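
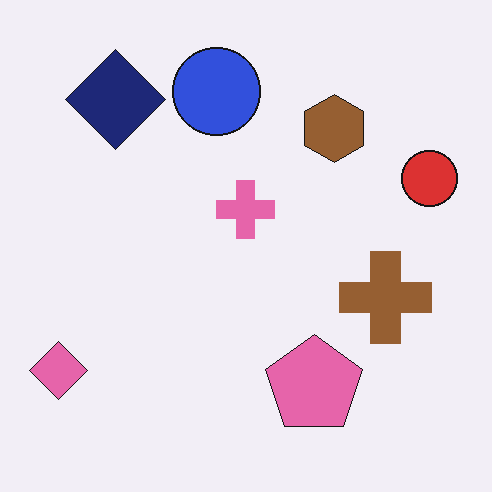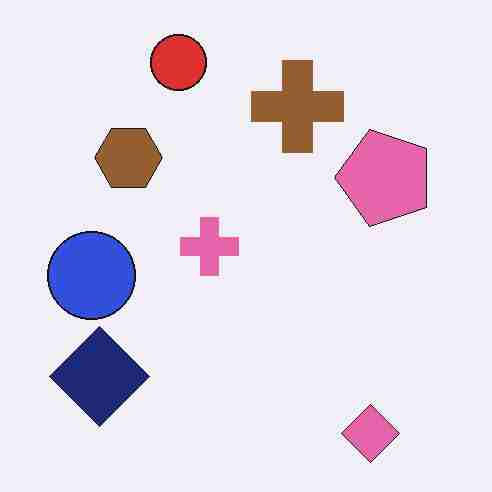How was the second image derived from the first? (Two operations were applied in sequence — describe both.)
The transformation is: rotated 90° counter-clockwise, then degraded with heavy JPEG compression.

The pink diamond sits in the bottom-left of the first image and the bottom-right of the second — consistent with a whole-image 90° counter-clockwise rotation. Blocky 8×8 compression artifacts appear around shape edges and the flat background shows ringing — characteristic JPEG degradation.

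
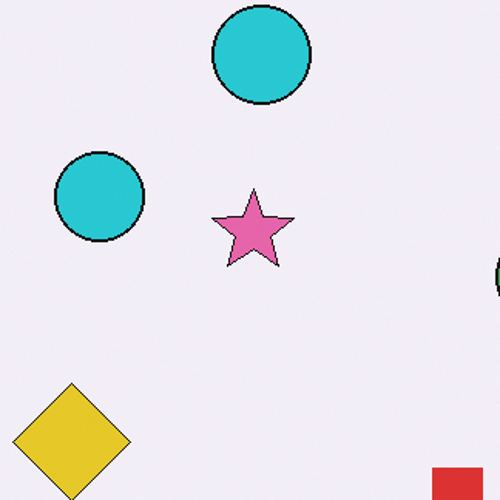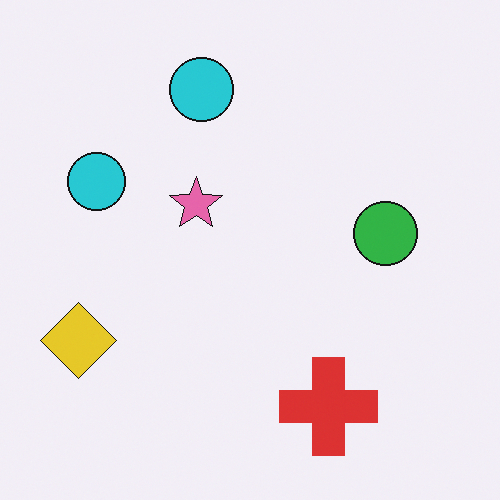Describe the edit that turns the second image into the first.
This is the original image cropped slightly and scaled back up.

The visible shapes are larger and the field of view is narrower; shapes near the original edges may be partly or wholly outside the frame — a crop-and-rescale.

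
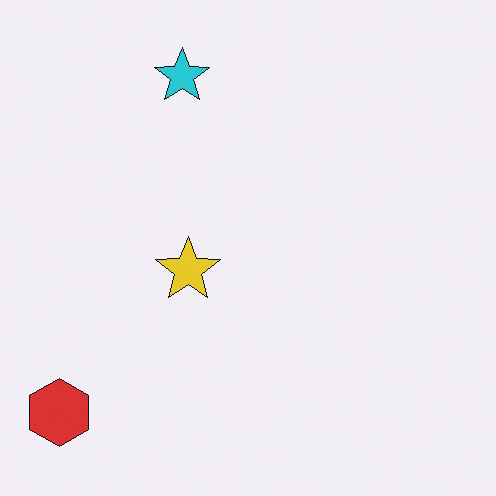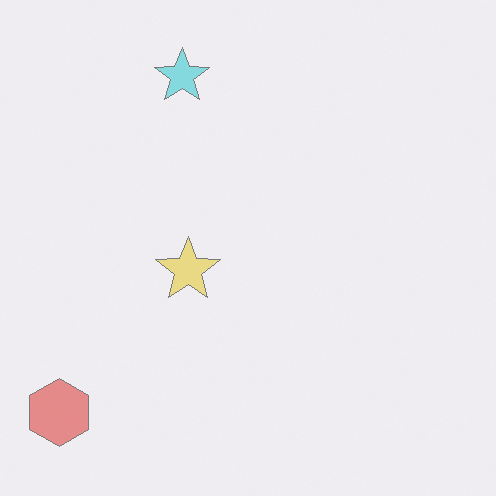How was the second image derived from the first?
Washed out (contrast reduced).

Tones are pushed toward mid-grey across the whole image — a global contrast change.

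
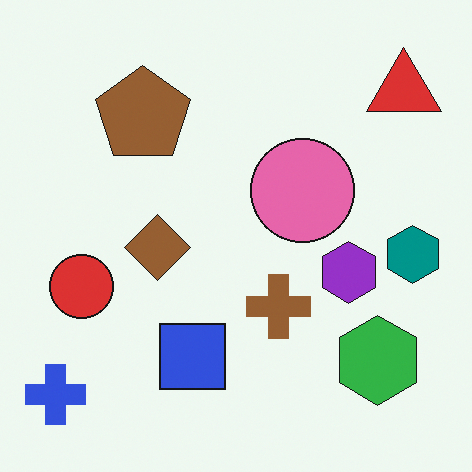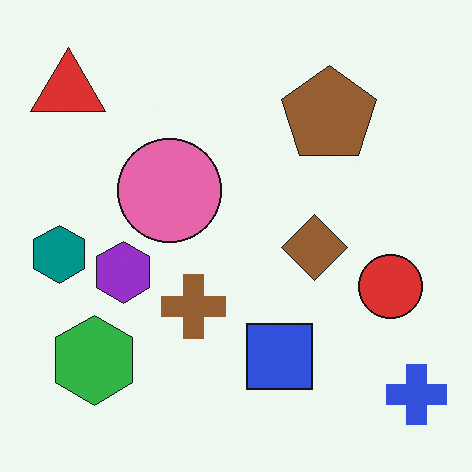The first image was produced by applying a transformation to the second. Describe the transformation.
The transformation is: flipped horizontally (left ↔ right).

The blue cross is in the bottom-right of the second image and the bottom-left of the first — shapes on opposite sides of the vertical midline have swapped in a mirror flip.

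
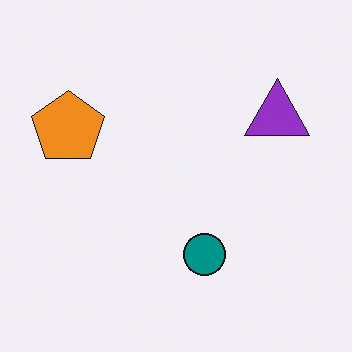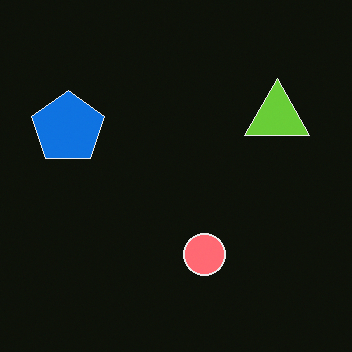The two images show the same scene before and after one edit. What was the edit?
It was color-inverted (negative).

The light background has become dark and every shape's color is its complement — a photographic negative.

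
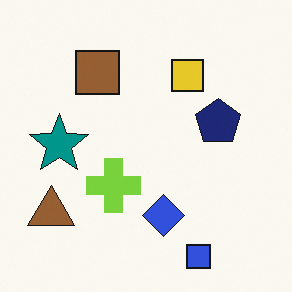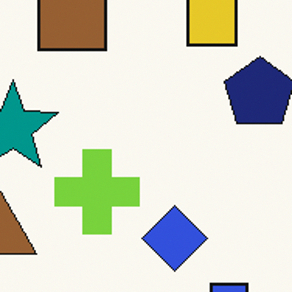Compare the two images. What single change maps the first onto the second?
The transformation is: cropped to a modestly smaller region and rescaled.

The visible shapes are larger and the field of view is narrower; shapes near the original edges may be partly or wholly outside the frame — a crop-and-rescale.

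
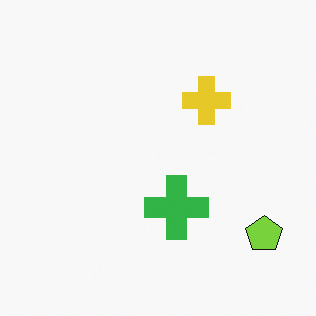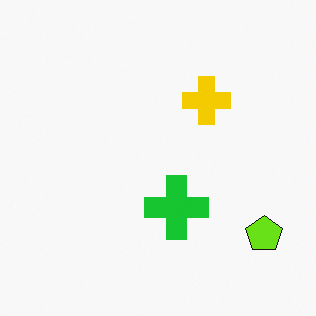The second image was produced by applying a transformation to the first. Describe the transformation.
It was slightly oversaturated.

All colors are more vivid — a global saturation change.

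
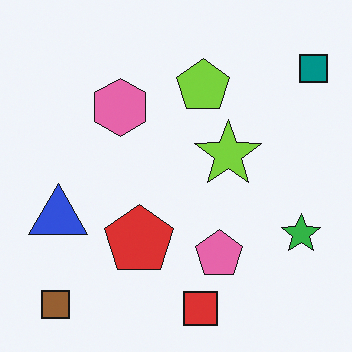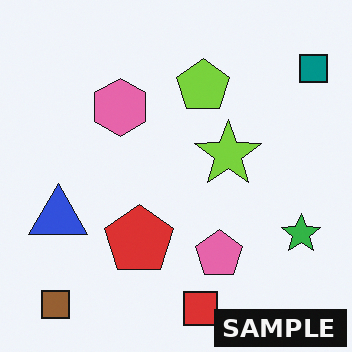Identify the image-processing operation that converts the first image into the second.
Watermarked with the text "SAMPLE" in the lower-right corner.

A dark label reading "SAMPLE" appears in the lower-right corner.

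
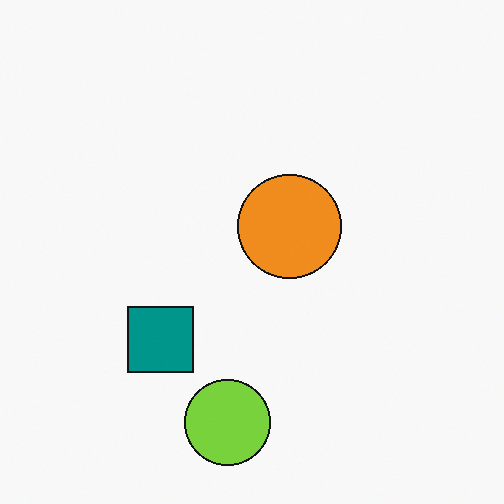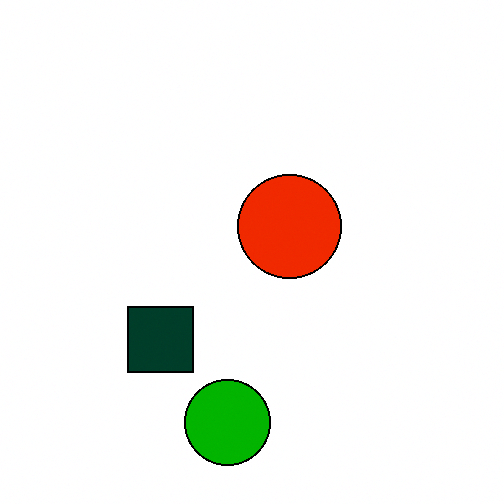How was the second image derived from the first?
The transformation is: given much higher contrast.

Tones are pushed away from mid-grey across the whole image — a global contrast change.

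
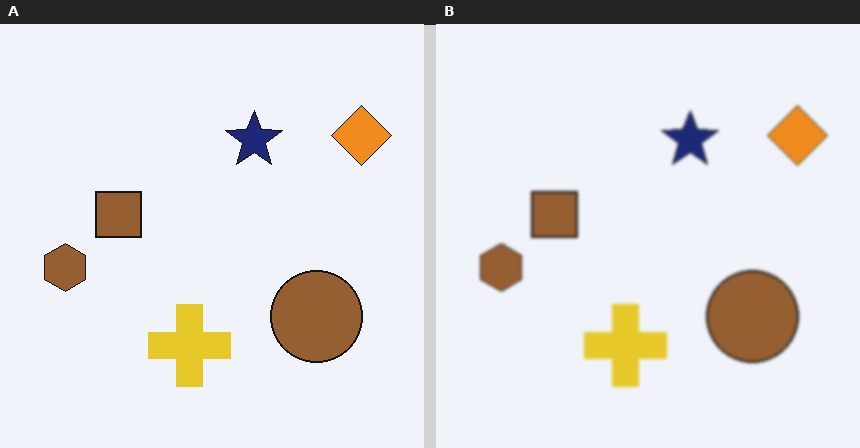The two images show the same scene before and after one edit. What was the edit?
The right (B) image is the left (A) given a subtle gaussian blur.

Shape edges and outlines are uniformly softened across the whole image.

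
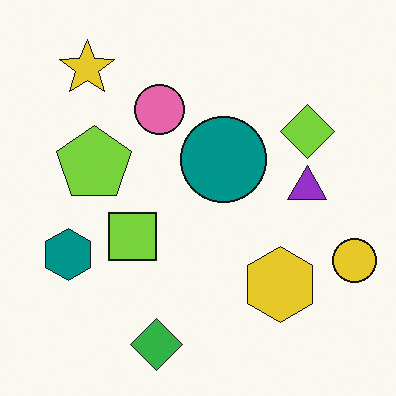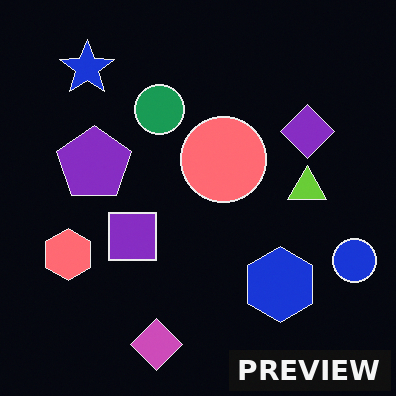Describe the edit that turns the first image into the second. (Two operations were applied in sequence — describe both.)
The image was color-inverted (negative), then watermarked with the text "PREVIEW" in the lower-right corner.

The light background has become dark and every shape's color is its complement — a photographic negative. A dark label reading "PREVIEW" appears in the lower-right corner.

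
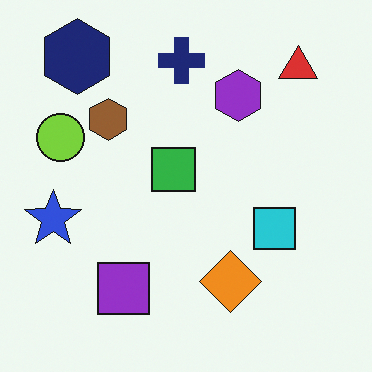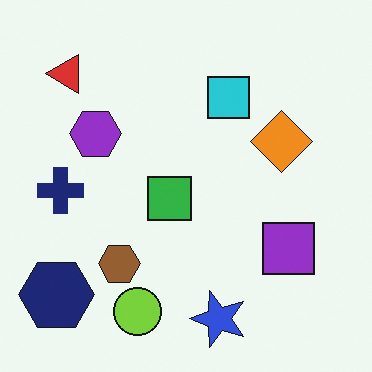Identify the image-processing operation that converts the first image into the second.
The second image is the first rotated 90° counter-clockwise.

The navy hexagon sits in the top-left of the first image and the bottom-left of the second — consistent with a whole-image 90° counter-clockwise rotation.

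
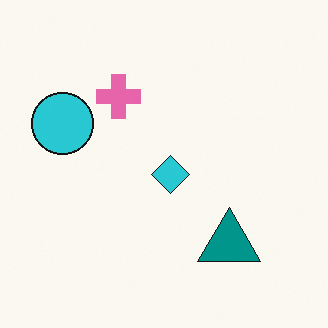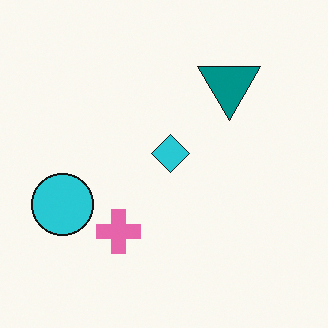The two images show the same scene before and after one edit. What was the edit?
Flipped vertically (top ↔ bottom).

The teal triangle is in the bottom-right of the first image and the top-right of the second — shapes on opposite sides of the horizontal midline have swapped in a mirror flip.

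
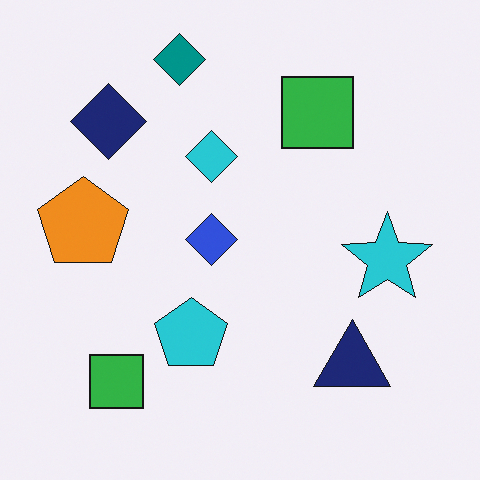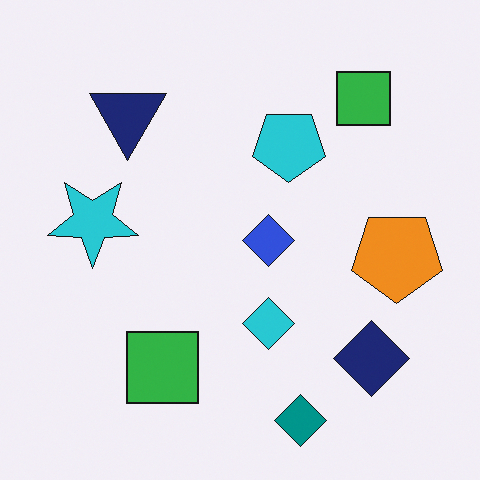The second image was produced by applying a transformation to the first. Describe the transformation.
The transformation is: rotated 180°.

The teal diamond sits in the top of the first image and the bottom of the second — consistent with a whole-image 180° rotation.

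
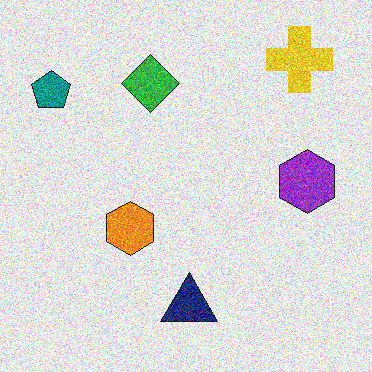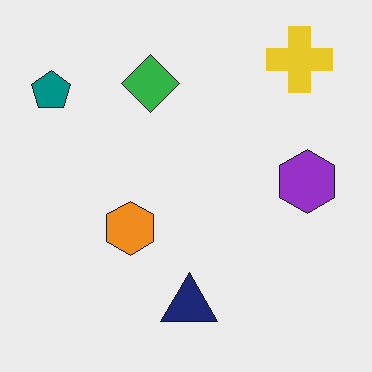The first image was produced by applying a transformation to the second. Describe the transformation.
The transformation is: degraded with heavy additive noise.

Random speckle covers the whole image, including the flat background.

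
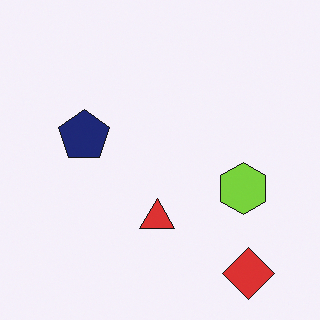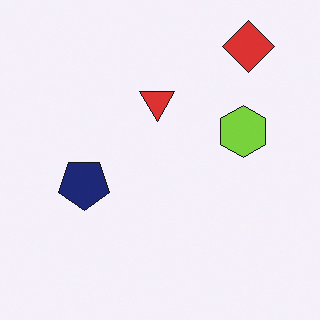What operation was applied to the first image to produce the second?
This is the original image flipped vertically (top ↔ bottom).

The red diamond is in the bottom-right of the first image and the top-right of the second — shapes on opposite sides of the horizontal midline have swapped in a mirror flip.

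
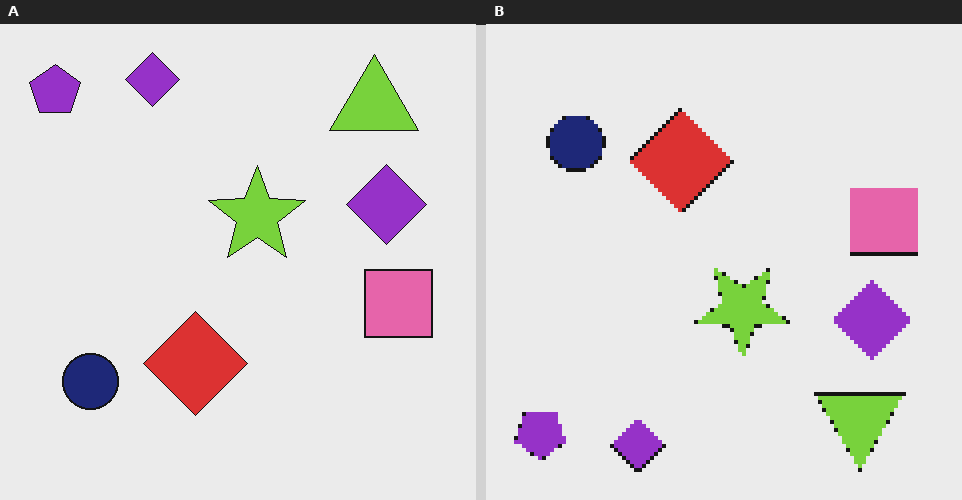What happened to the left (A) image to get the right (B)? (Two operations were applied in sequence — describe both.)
The right (B) image is the left (A) mildly pixelated, then flipped vertically (top ↔ bottom).

Shapes are reduced to large square blocks; fine edges and outlines are lost — a downscale-then-upscale (mosaic) effect. The purple pentagon is in the top-left of the left (A) image and the bottom-left of the right (B) — shapes on opposite sides of the horizontal midline have swapped in a mirror flip.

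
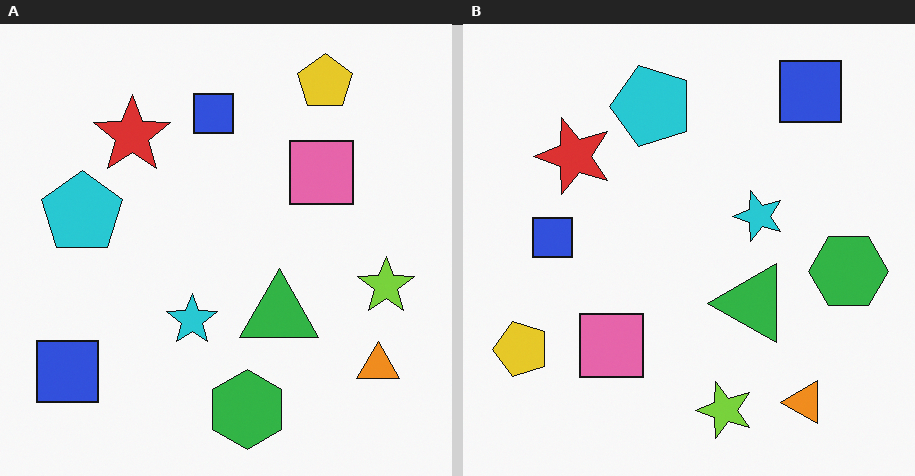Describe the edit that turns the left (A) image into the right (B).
Transposed (reflected across the top-left ↔ bottom-right diagonal).

Shapes have swapped their row and column positions — what was in the top-right is now in the bottom-left — a diagonal reflection.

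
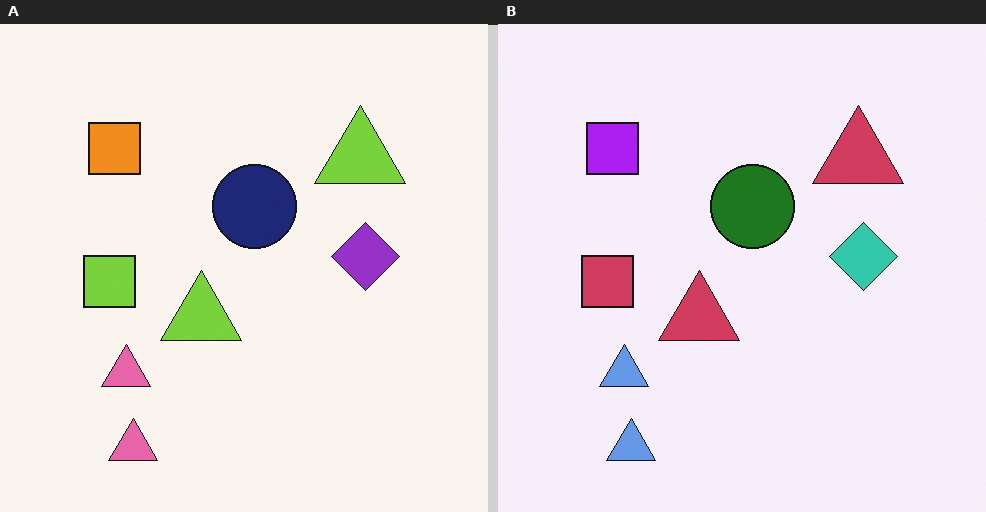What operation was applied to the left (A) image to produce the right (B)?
This is the original image hue-shifted through roughly half the color wheel.

Every shape's color has rotated by the same amount around the hue wheel — a uniform hue shift.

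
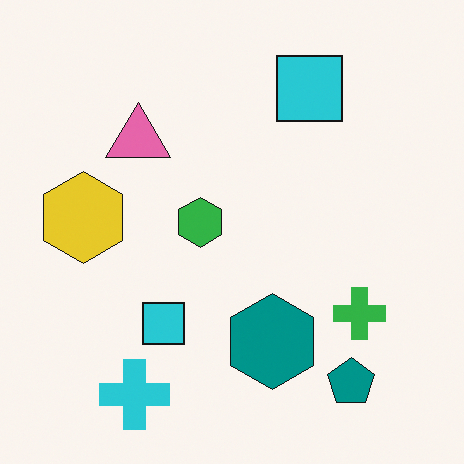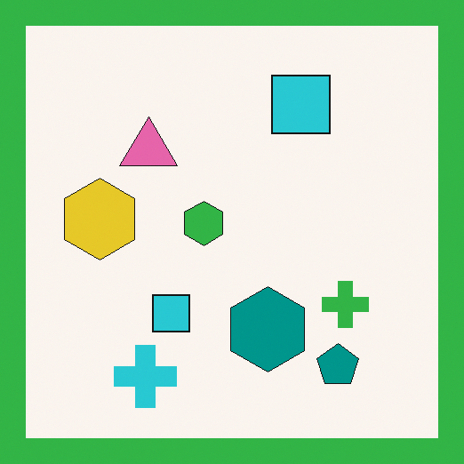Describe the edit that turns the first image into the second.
This is the original image framed with a green border.

A solid green frame runs around the edge of the second image, with the content slightly shrunk inside it.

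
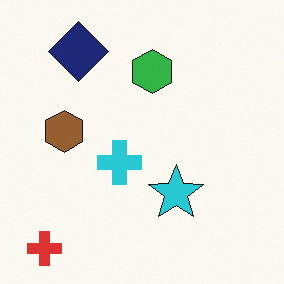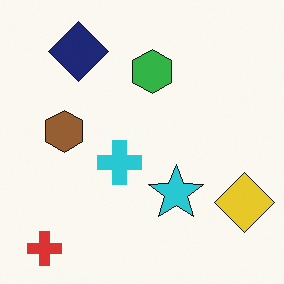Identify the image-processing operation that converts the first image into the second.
It was overlaid with an additional yellow diamond.

A yellow diamond appears in the second image that is absent from the first.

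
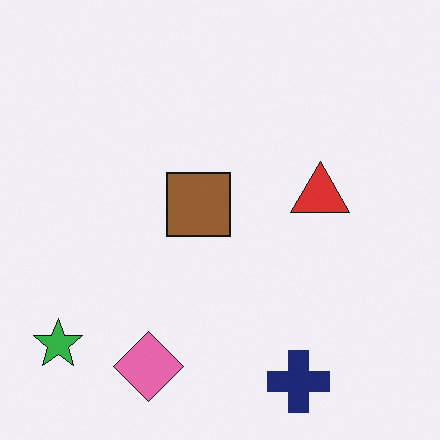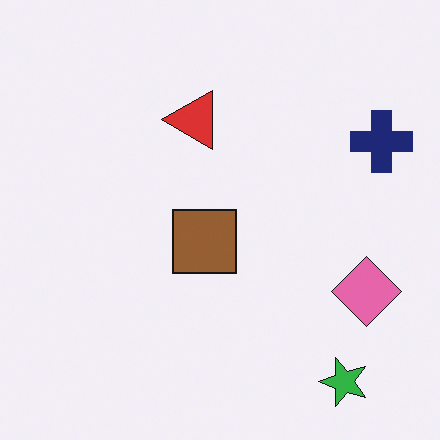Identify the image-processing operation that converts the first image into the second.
The transformation is: rotated 90° counter-clockwise.

The green star sits in the bottom-left of the first image and the bottom-right of the second — consistent with a whole-image 90° counter-clockwise rotation.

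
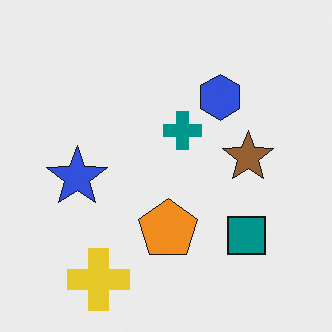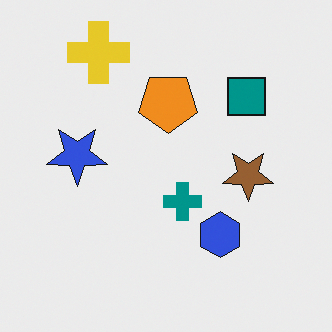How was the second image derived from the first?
The image was flipped vertically (top ↔ bottom).

The yellow cross is in the bottom-left of the first image and the top-left of the second — shapes on opposite sides of the horizontal midline have swapped in a mirror flip.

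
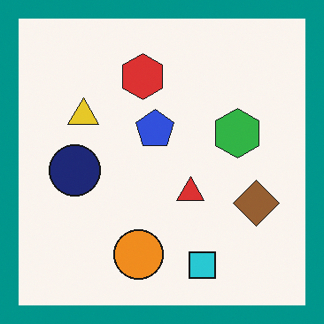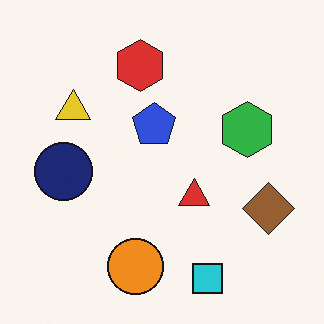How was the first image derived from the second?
The transformation is: framed with a teal border.

A solid teal frame runs around the edge of the first image, with the content slightly shrunk inside it.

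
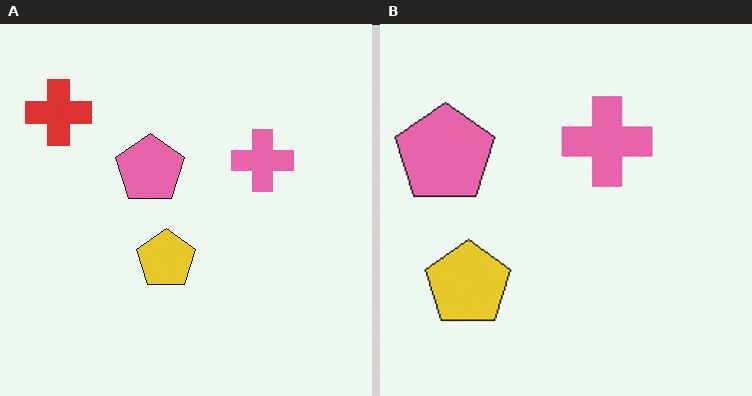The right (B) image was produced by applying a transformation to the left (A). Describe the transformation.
The right (B) image is the left (A) cropped to a modestly smaller region and rescaled.

The visible shapes are larger and the field of view is narrower; shapes near the original edges may be partly or wholly outside the frame — a crop-and-rescale.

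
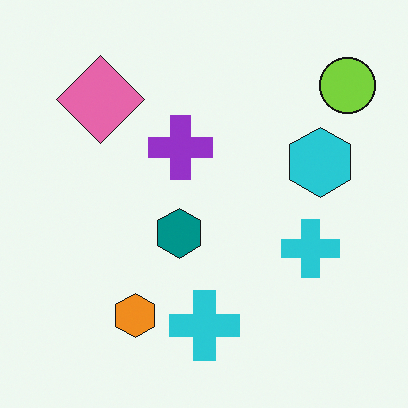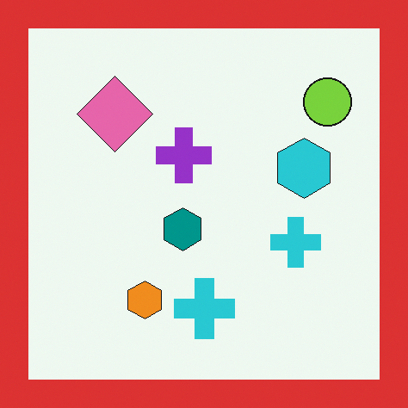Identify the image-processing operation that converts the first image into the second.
The transformation is: framed with a red border.

A solid red frame runs around the edge of the second image, with the content slightly shrunk inside it.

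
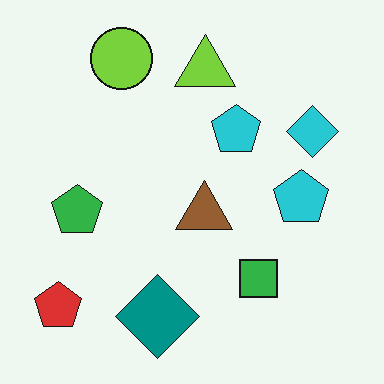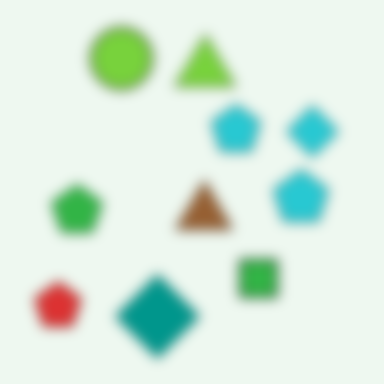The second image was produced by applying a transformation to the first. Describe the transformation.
This is the original image heavily blurred.

Shape edges and outlines are uniformly softened across the whole image.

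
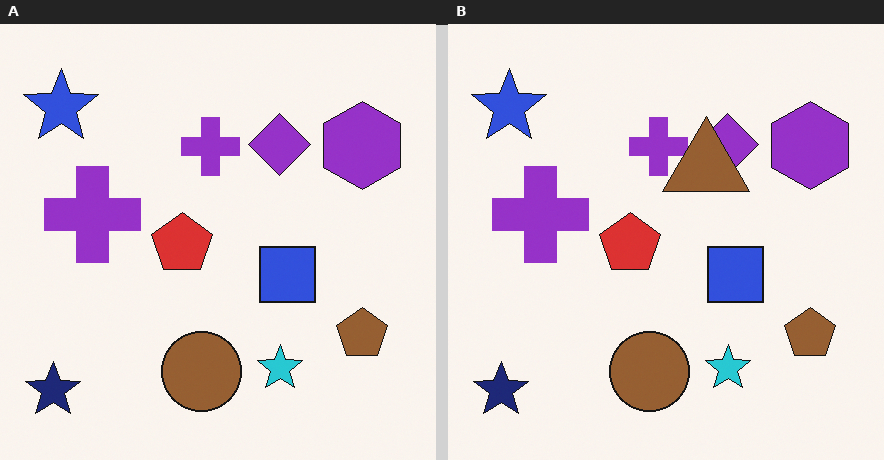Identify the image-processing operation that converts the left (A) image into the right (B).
Overlaid with an additional brown triangle.

A brown triangle appears in the right (B) image that is absent from the left (A).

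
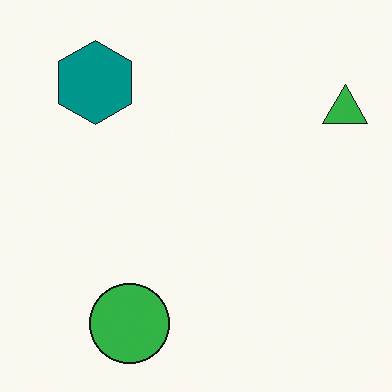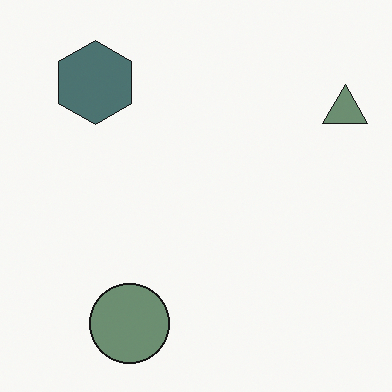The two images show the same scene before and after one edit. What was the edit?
The image was made much more muted (saturation change).

All colors are more muted and greyish — a global saturation change.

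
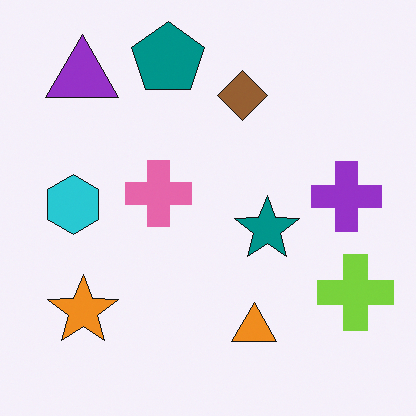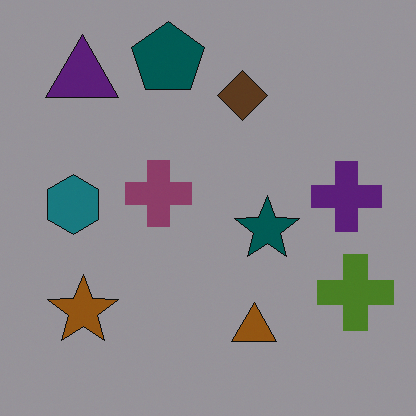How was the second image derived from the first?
The image was darkened a lot.

Every pixel — background and shapes alike — is uniformly darkened.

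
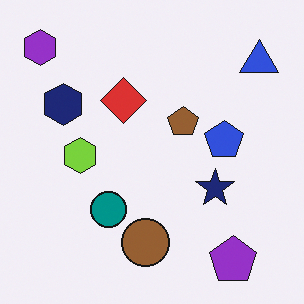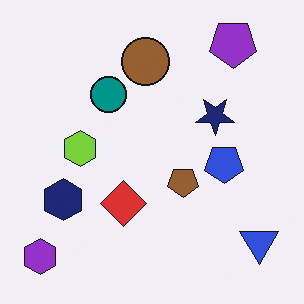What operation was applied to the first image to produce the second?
This is the original image flipped vertically (top ↔ bottom).

The purple pentagon is in the bottom-right of the first image and the top-right of the second — shapes on opposite sides of the horizontal midline have swapped in a mirror flip.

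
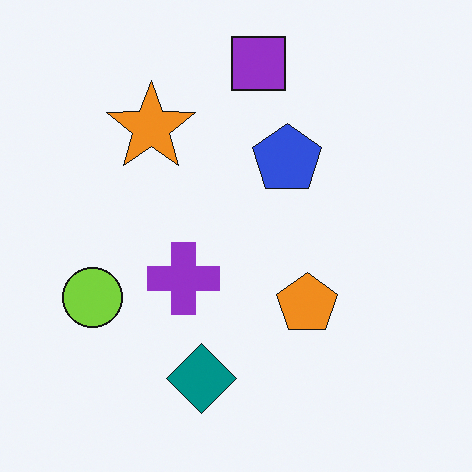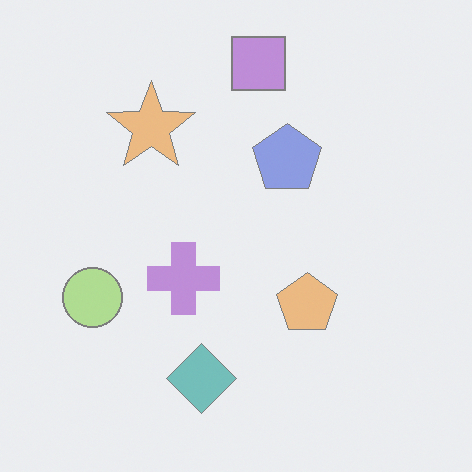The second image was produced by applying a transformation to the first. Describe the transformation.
The image was given much lower contrast.

Tones are pushed toward mid-grey across the whole image — a global contrast change.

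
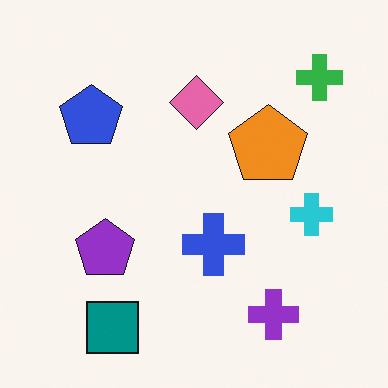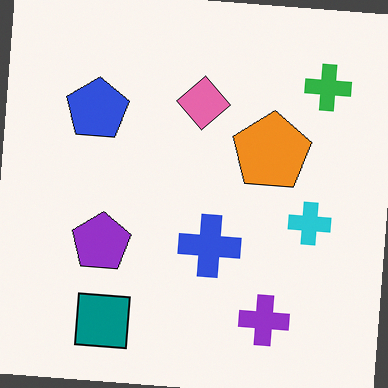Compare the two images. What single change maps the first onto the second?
It was rotated clockwise by a slight angle.

Every shape is tilted by the same angle and the image corners show triangular fill wedges — a whole-image rotation by a non-right angle.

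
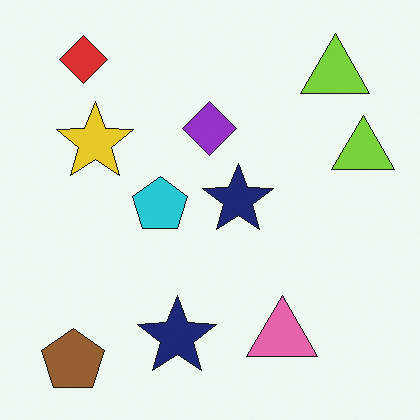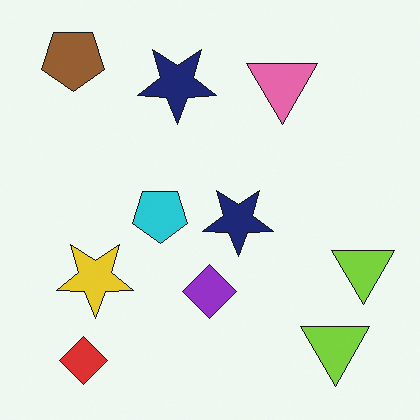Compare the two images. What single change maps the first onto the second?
Flipped vertically (top ↔ bottom).

The brown pentagon is in the bottom-left of the first image and the top-left of the second — shapes on opposite sides of the horizontal midline have swapped in a mirror flip.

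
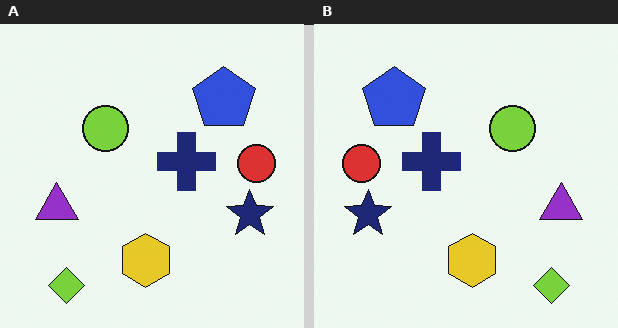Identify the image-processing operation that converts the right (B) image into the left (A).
It was flipped horizontally (left ↔ right).

The red circle is in the left of the right (B) image and the right of the left (A) — shapes on opposite sides of the vertical midline have swapped in a mirror flip.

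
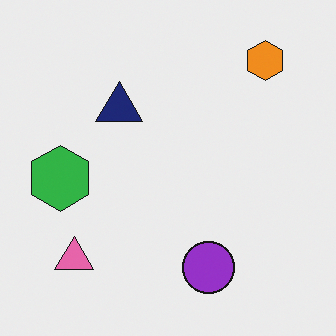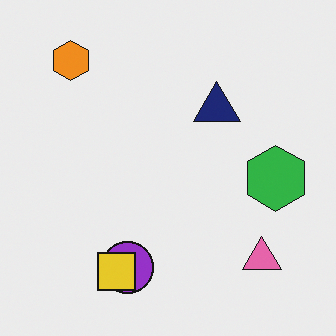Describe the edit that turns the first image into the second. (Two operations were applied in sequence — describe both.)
This is the original image flipped horizontally (left ↔ right), then overlaid with an additional yellow square.

The green hexagon is in the left of the first image and the right of the second — shapes on opposite sides of the vertical midline have swapped in a mirror flip. A yellow square appears in the second image that is absent from the first.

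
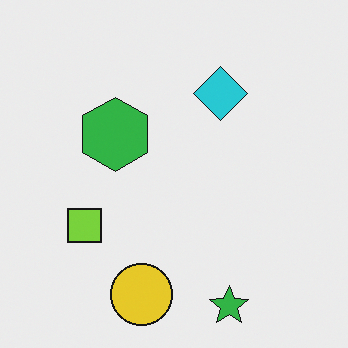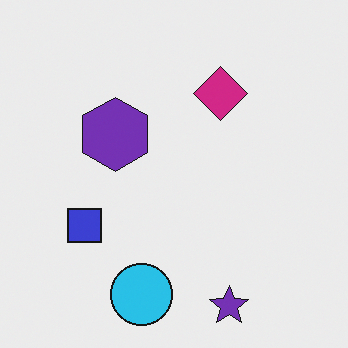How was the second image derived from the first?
Hue-shifted by a moderate amount.

Every shape's color has rotated by the same amount around the hue wheel — a uniform hue shift.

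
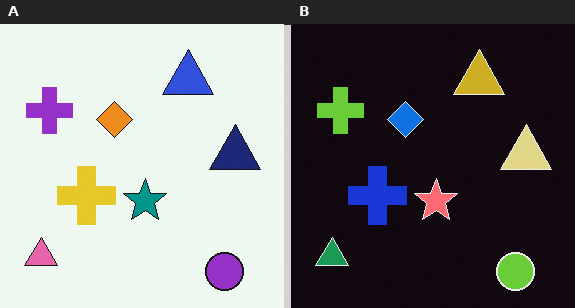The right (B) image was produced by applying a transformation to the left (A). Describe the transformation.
It was color-inverted (negative).

The light background has become dark and every shape's color is its complement — a photographic negative.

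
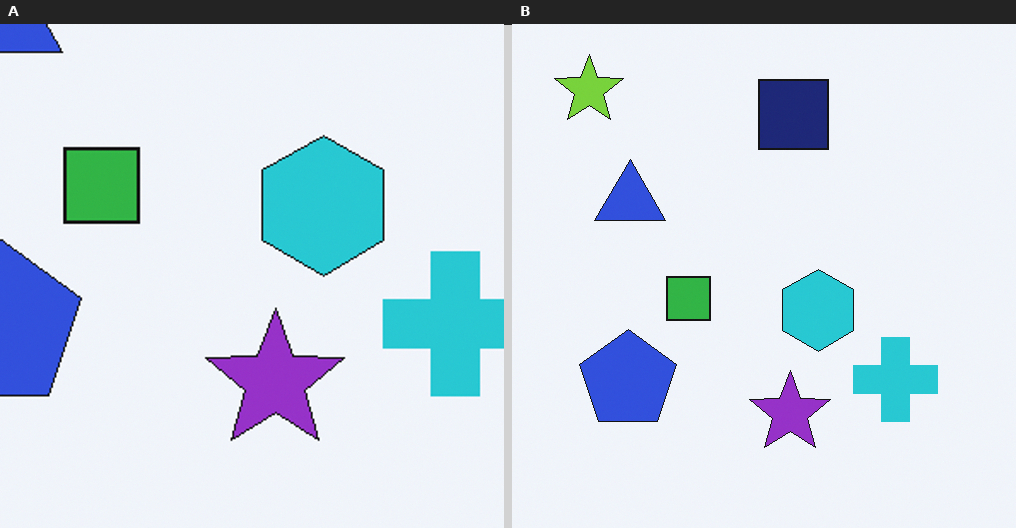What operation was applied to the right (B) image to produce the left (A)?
It was cropped to a noticeably smaller region and rescaled.

The visible shapes are larger and the field of view is narrower; shapes near the original edges may be partly or wholly outside the frame — a crop-and-rescale.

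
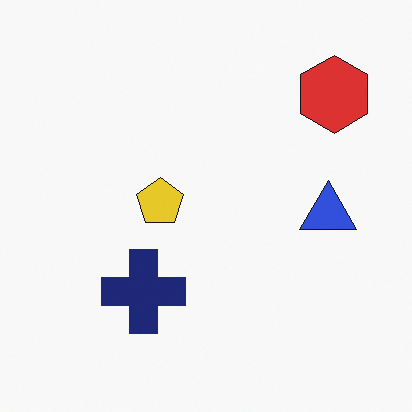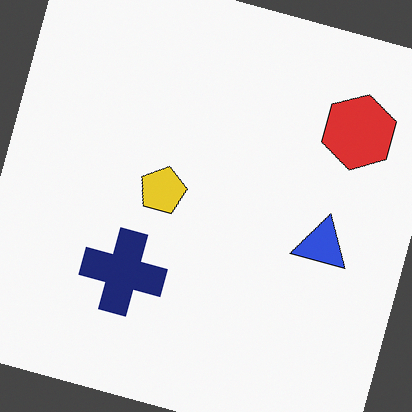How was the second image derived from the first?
Rotated clockwise by a clearly visible amount.

Every shape is tilted by the same angle and the image corners show triangular fill wedges — a whole-image rotation by a non-right angle.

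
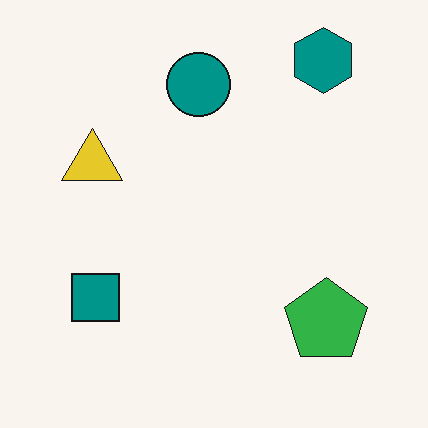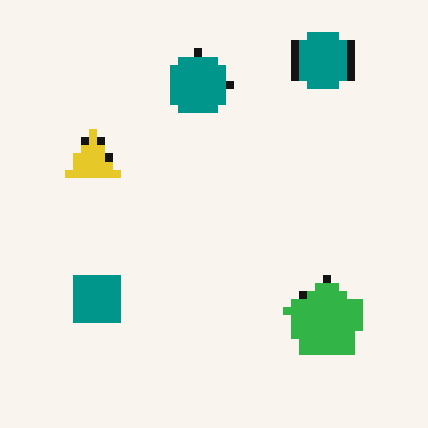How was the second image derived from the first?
This is the original image moderately pixelated.

Shapes are reduced to large square blocks; fine edges and outlines are lost — a downscale-then-upscale (mosaic) effect.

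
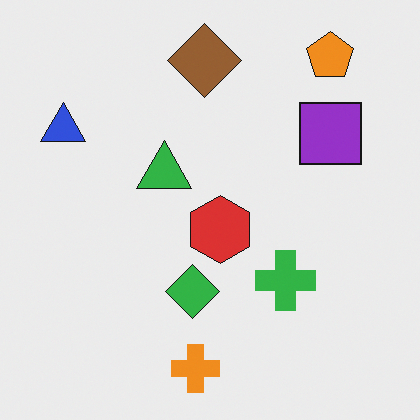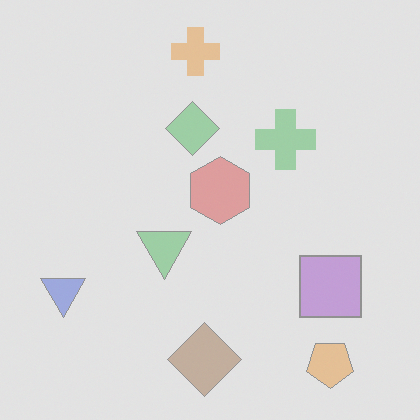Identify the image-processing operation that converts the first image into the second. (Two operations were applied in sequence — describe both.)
The transformation is: flipped vertically (top ↔ bottom), then given much lower contrast.

The orange cross is in the bottom of the first image and the top of the second — shapes on opposite sides of the horizontal midline have swapped in a mirror flip. Tones are pushed toward mid-grey across the whole image — a global contrast change.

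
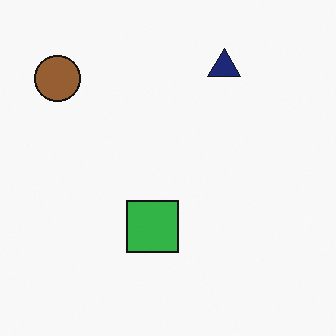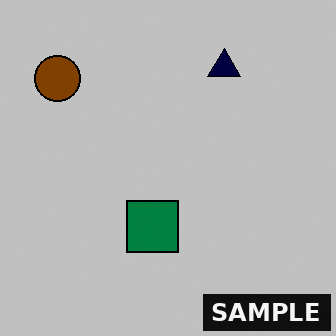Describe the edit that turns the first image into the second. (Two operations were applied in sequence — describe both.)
The transformation is: aggressively posterized, then watermarked with the text "SAMPLE" in the lower-right corner.

Each flat color has snapped to a coarser quantized level — most visibly, the near-white background has dropped to a flat grey. A dark label reading "SAMPLE" appears in the lower-right corner.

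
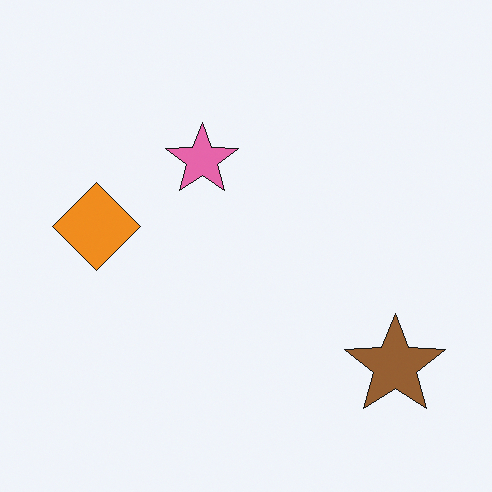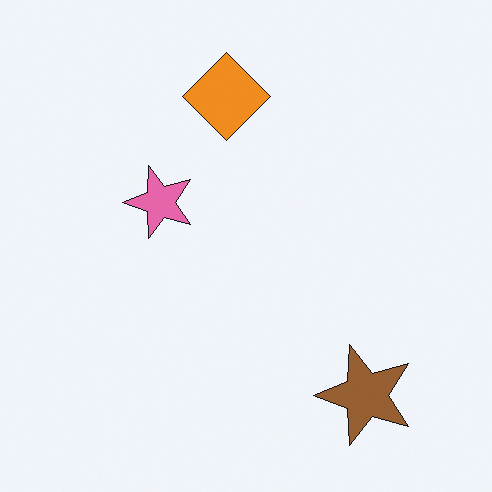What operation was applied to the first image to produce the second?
The image was transposed (reflected across the top-left ↔ bottom-right diagonal).

Shapes have swapped their row and column positions — what was in the top-right is now in the bottom-left — a diagonal reflection.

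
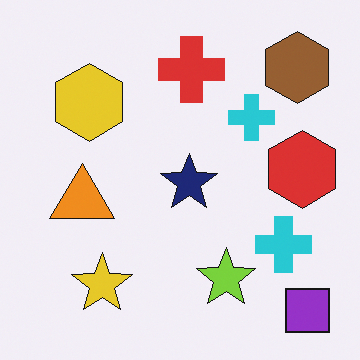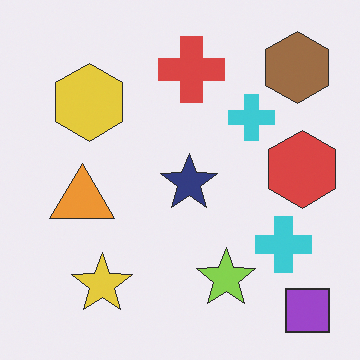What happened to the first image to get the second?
The transformation is: given slightly reduced contrast.

Tones are pushed toward mid-grey across the whole image — a global contrast change.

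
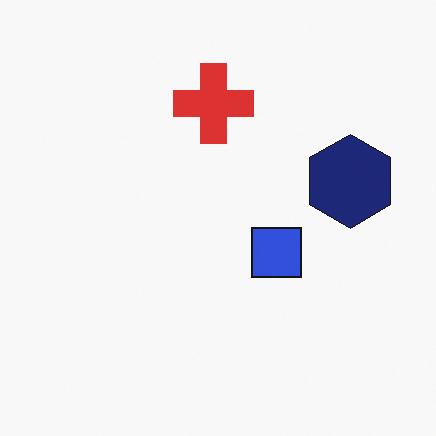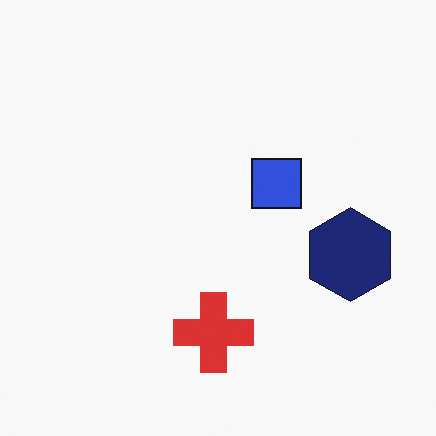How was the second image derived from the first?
It was flipped vertically (top ↔ bottom).

The red cross is in the top of the first image and the bottom of the second — shapes on opposite sides of the horizontal midline have swapped in a mirror flip.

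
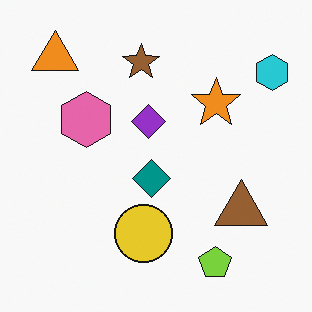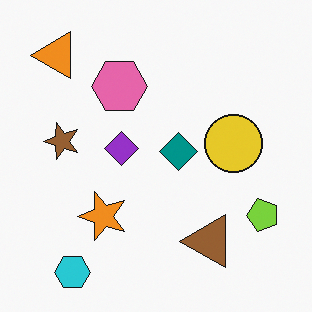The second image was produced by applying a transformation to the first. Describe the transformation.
This is the original image transposed (reflected across the top-left ↔ bottom-right diagonal).

Shapes have swapped their row and column positions — what was in the top-right is now in the bottom-left — a diagonal reflection.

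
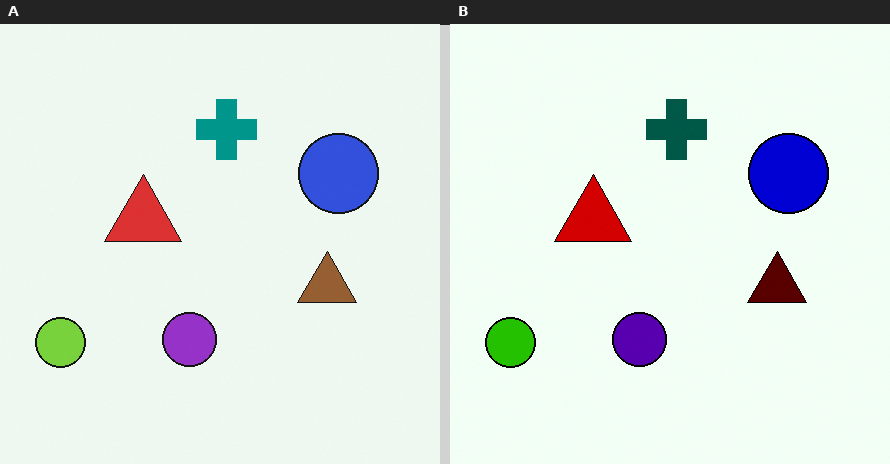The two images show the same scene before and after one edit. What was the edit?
Given much higher contrast.

Tones are pushed away from mid-grey across the whole image — a global contrast change.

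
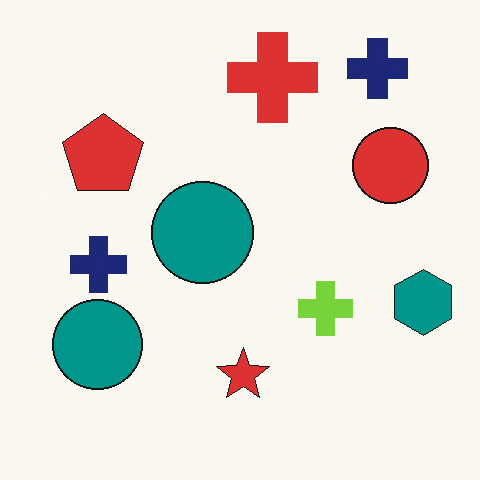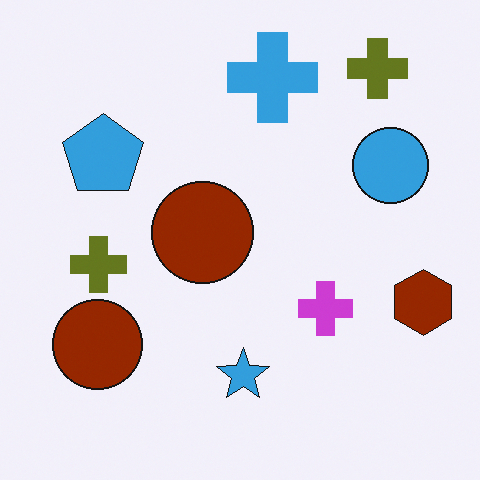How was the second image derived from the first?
Hue-shifted by a large amount.

Every shape's color has rotated by the same amount around the hue wheel — a uniform hue shift.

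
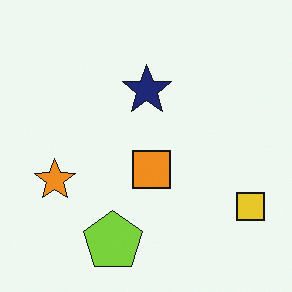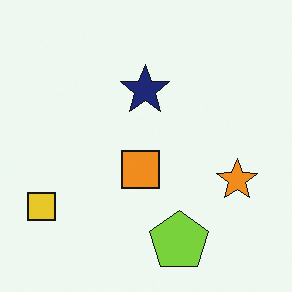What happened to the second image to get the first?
The image was flipped horizontally (left ↔ right).

The yellow square is in the bottom-left of the second image and the bottom-right of the first — shapes on opposite sides of the vertical midline have swapped in a mirror flip.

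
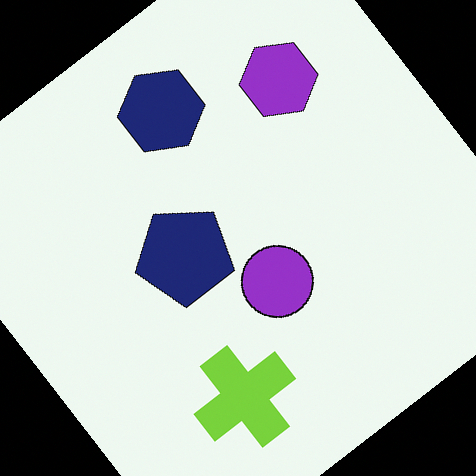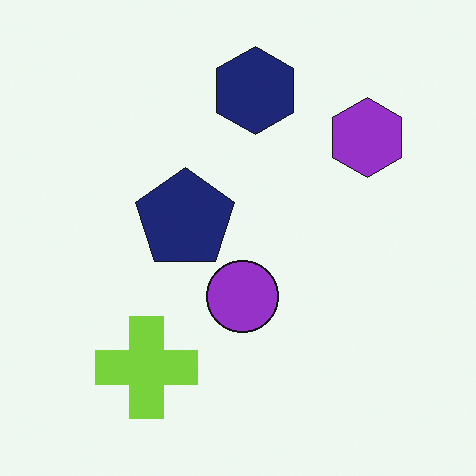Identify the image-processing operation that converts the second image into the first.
The image was rotated counter-clockwise by a large amount — several tens of degrees.

Every shape is tilted by the same angle and the image corners show triangular fill wedges — a whole-image rotation by a non-right angle.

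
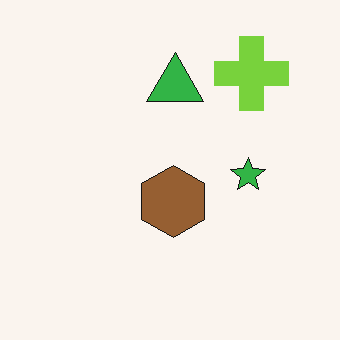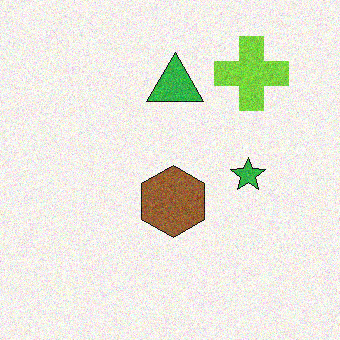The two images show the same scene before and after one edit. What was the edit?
It was degraded with visible gaussian noise.

Random speckle covers the whole image, including the flat background.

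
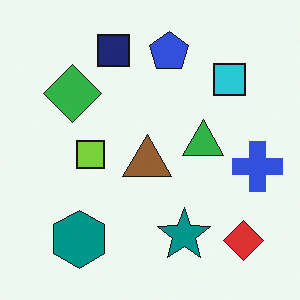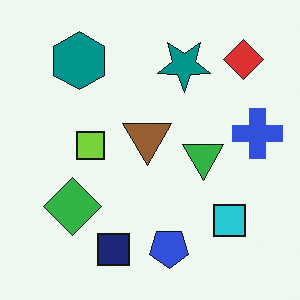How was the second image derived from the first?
This is the original image flipped vertically (top ↔ bottom).

The navy square is in the top of the first image and the bottom of the second — shapes on opposite sides of the horizontal midline have swapped in a mirror flip.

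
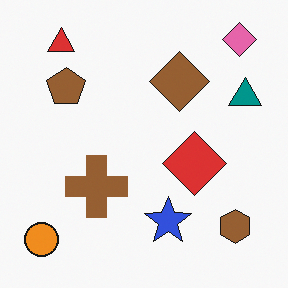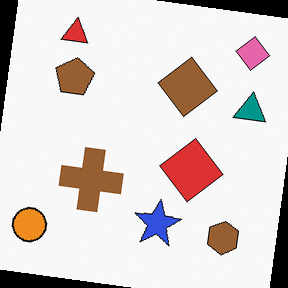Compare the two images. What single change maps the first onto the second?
Rotated clockwise by a slight angle.

Every shape is tilted by the same angle and the image corners show triangular fill wedges — a whole-image rotation by a non-right angle.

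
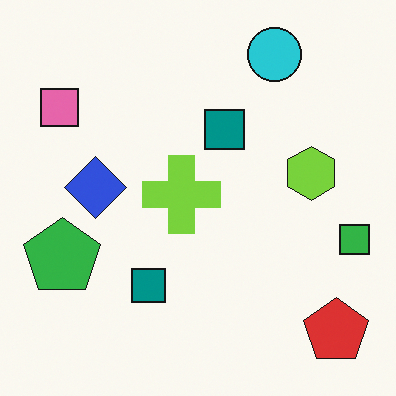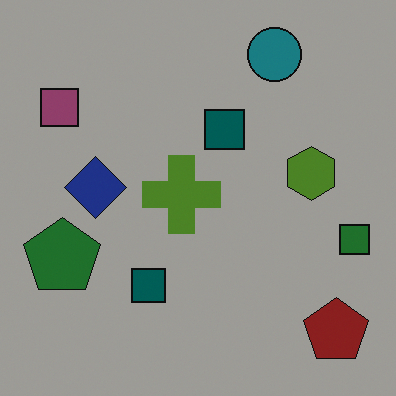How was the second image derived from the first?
The image was darkened a lot.

Every pixel — background and shapes alike — is uniformly darkened.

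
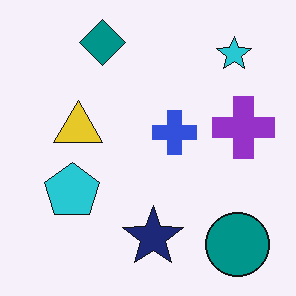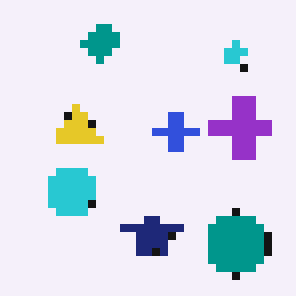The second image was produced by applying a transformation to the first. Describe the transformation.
The transformation is: moderately pixelated.

Shapes are reduced to large square blocks; fine edges and outlines are lost — a downscale-then-upscale (mosaic) effect.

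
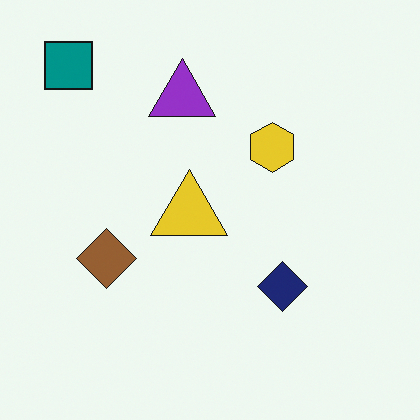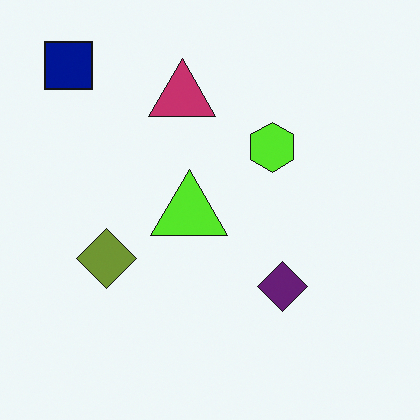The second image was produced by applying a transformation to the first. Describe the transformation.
The second image is the first hue-shifted slightly.

Every shape's color has rotated by the same amount around the hue wheel — a uniform hue shift.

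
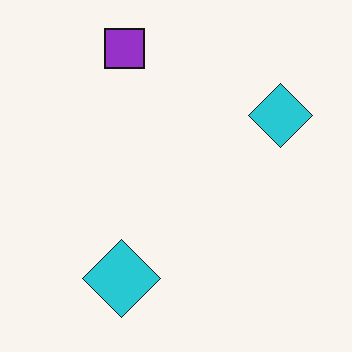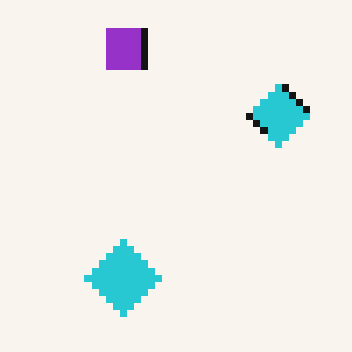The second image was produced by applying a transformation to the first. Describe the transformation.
This is the original image pixelated into visible square blocks.

Shapes are reduced to large square blocks; fine edges and outlines are lost — a downscale-then-upscale (mosaic) effect.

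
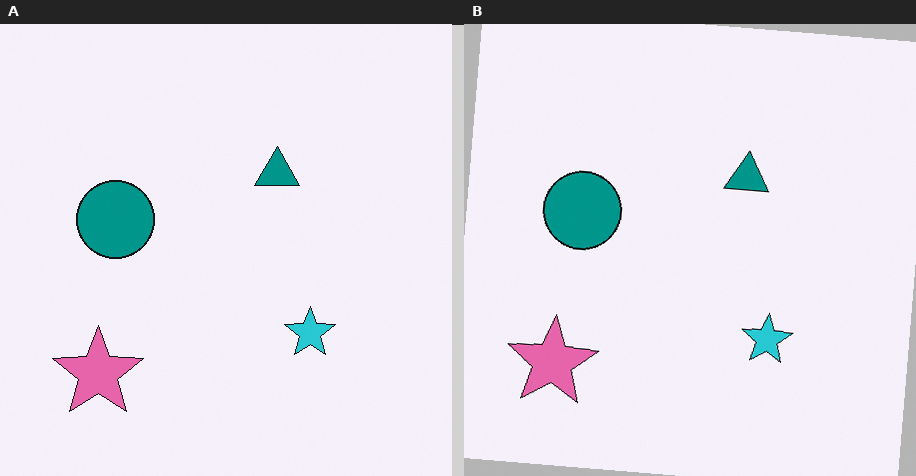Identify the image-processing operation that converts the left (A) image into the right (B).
This is the original image rotated clockwise by a few degrees.

Every shape is tilted by the same angle and the image corners show triangular fill wedges — a whole-image rotation by a non-right angle.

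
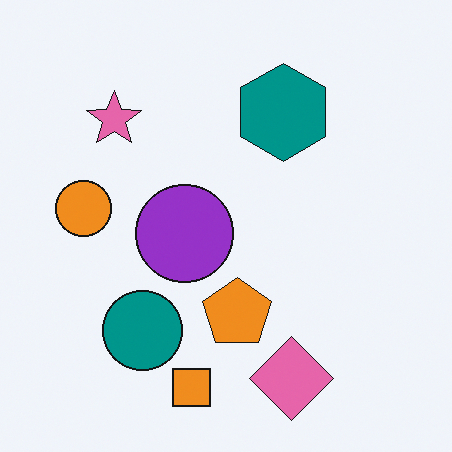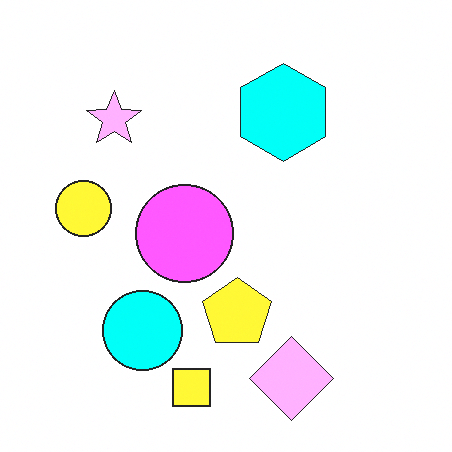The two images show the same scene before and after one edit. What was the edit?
Noticeably brightened.

Every pixel — background and shapes alike — is uniformly brightened.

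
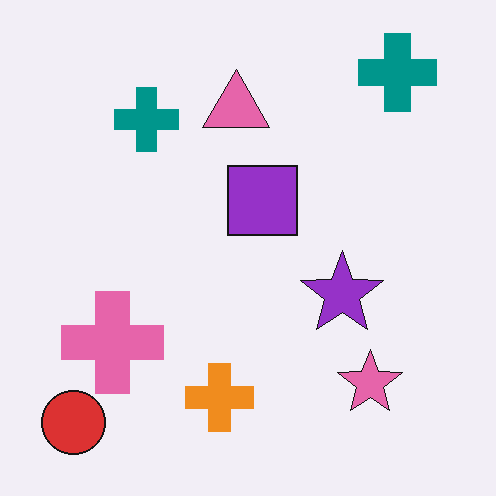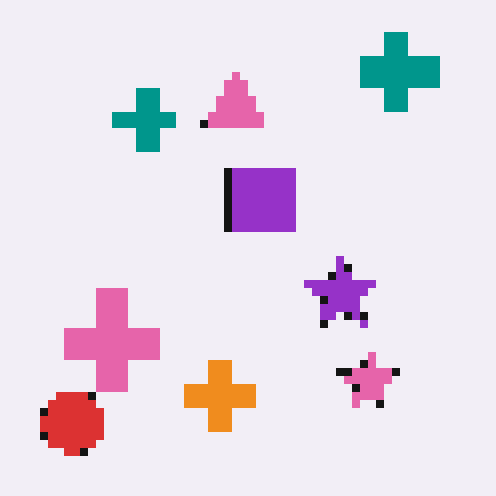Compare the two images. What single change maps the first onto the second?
Pixelated into visible square blocks.

Shapes are reduced to large square blocks; fine edges and outlines are lost — a downscale-then-upscale (mosaic) effect.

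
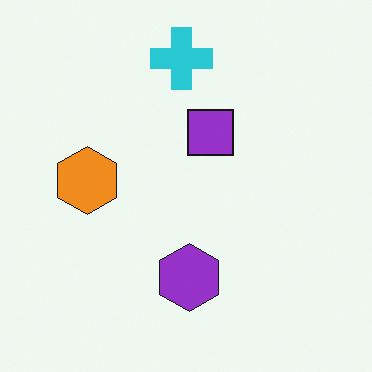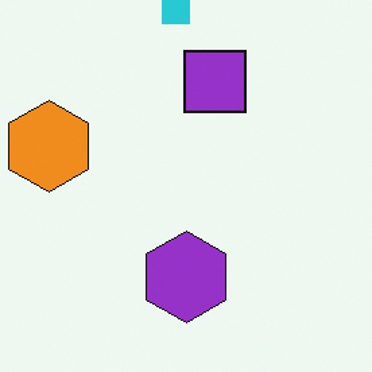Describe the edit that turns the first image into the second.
The second image is the first cropped to a modestly smaller region and rescaled.

The visible shapes are larger and the field of view is narrower; shapes near the original edges may be partly or wholly outside the frame — a crop-and-rescale.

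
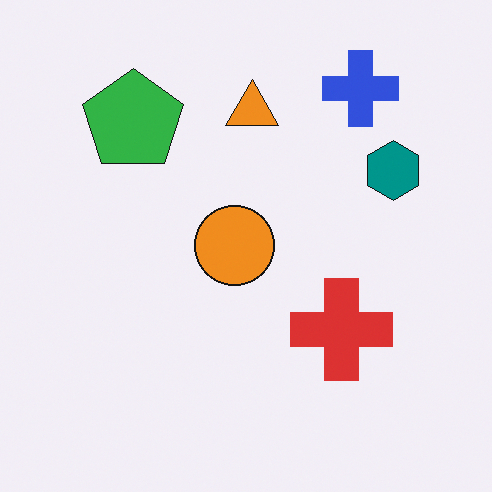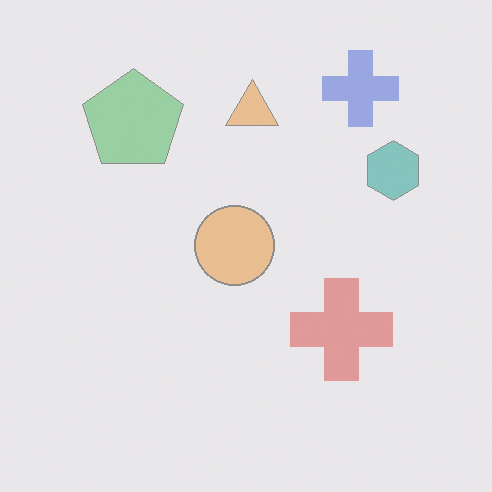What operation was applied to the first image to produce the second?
The transformation is: washed out (contrast reduced).

Tones are pushed toward mid-grey across the whole image — a global contrast change.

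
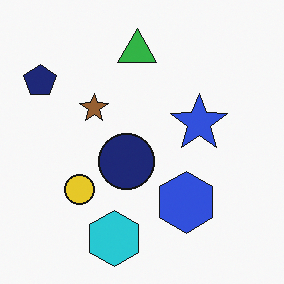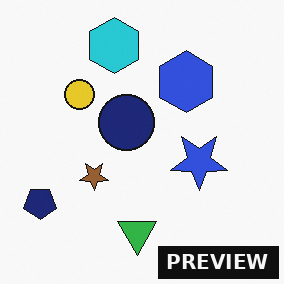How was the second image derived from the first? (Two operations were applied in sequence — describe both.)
It was flipped vertically (top ↔ bottom), then watermarked with the text "PREVIEW" in the lower-right corner.

The cyan hexagon is in the bottom of the first image and the top of the second — shapes on opposite sides of the horizontal midline have swapped in a mirror flip. A dark label reading "PREVIEW" appears in the lower-right corner.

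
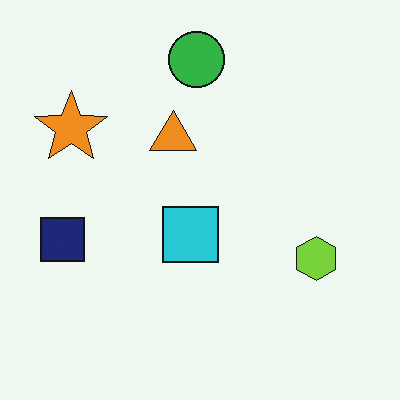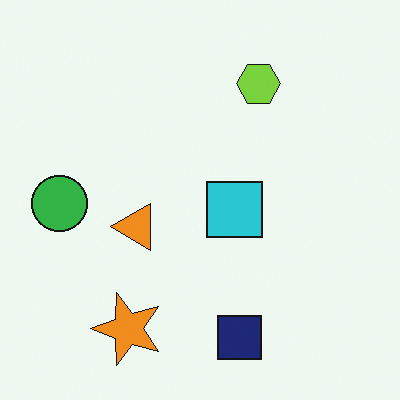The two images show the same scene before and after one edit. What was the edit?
Rotated 90° counter-clockwise.

The orange star sits in the top-left of the first image and the bottom-left of the second — consistent with a whole-image 90° counter-clockwise rotation.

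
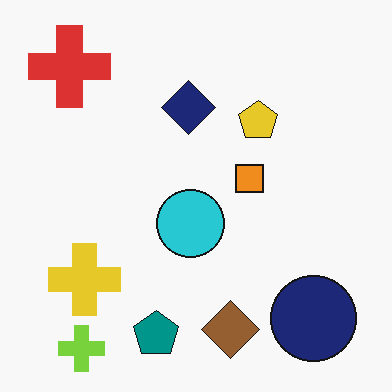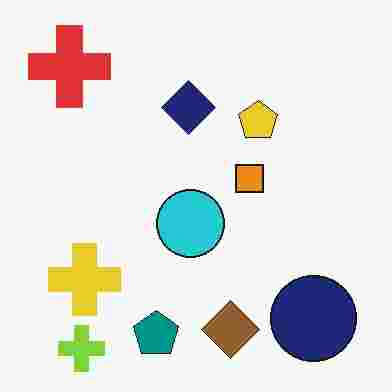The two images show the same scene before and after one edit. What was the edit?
The image was heavily JPEG-compressed with obvious blocking artifacts.

Blocky 8×8 compression artifacts appear around shape edges and the flat background shows ringing — characteristic JPEG degradation.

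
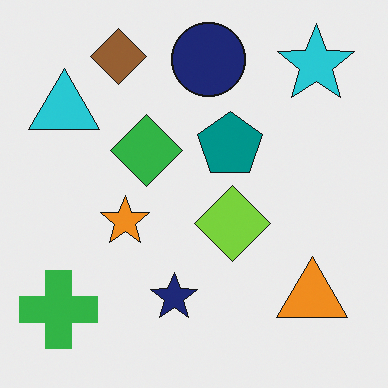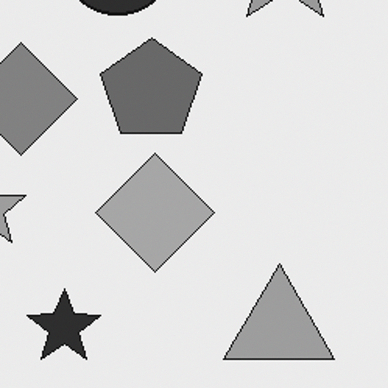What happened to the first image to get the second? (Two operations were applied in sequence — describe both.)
The second image is the first converted to grayscale, then cropped slightly and scaled back up.

All color is removed — every shape is now a shade of grey. The visible shapes are larger and the field of view is narrower; shapes near the original edges may be partly or wholly outside the frame — a crop-and-rescale.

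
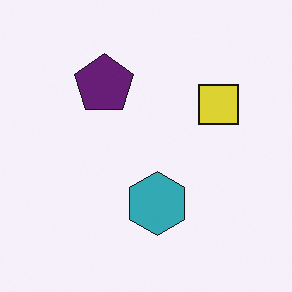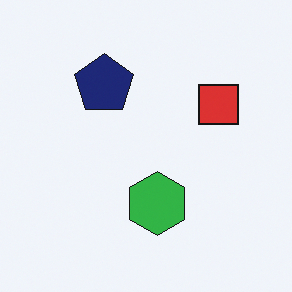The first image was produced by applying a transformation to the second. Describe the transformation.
The image was hue-shifted by a small amount.

Every shape's color has rotated by the same amount around the hue wheel — a uniform hue shift.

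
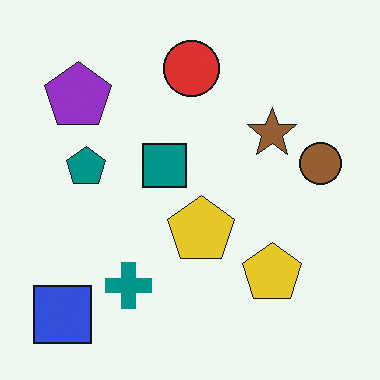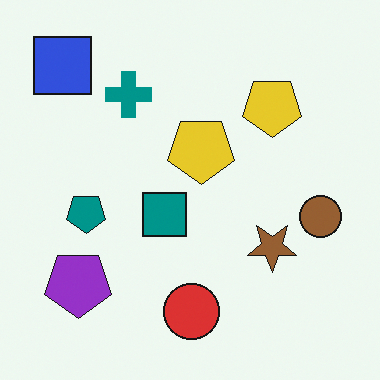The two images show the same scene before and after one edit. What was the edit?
Flipped vertically (top ↔ bottom).

The blue square is in the bottom-left of the first image and the top-left of the second — shapes on opposite sides of the horizontal midline have swapped in a mirror flip.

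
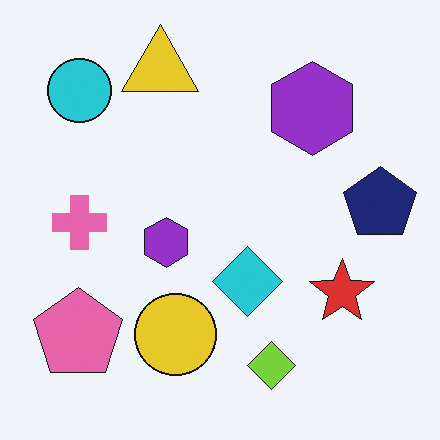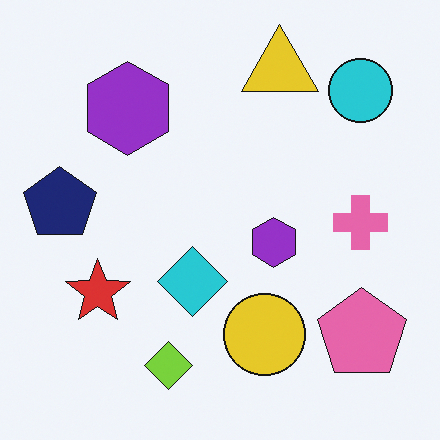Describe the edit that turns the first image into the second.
The transformation is: flipped horizontally (left ↔ right).

The navy pentagon is in the right of the first image and the left of the second — shapes on opposite sides of the vertical midline have swapped in a mirror flip.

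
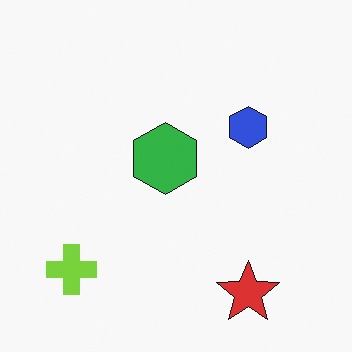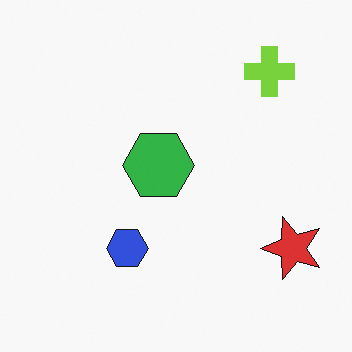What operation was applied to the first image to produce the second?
The second image is the first transposed (reflected across the top-left ↔ bottom-right diagonal).

Shapes have swapped their row and column positions — what was in the top-right is now in the bottom-left — a diagonal reflection.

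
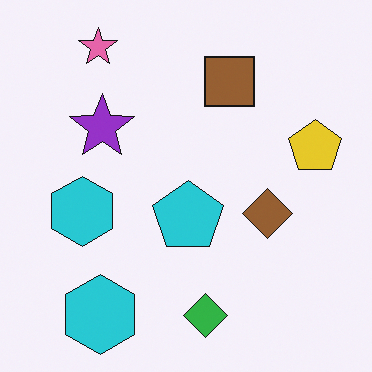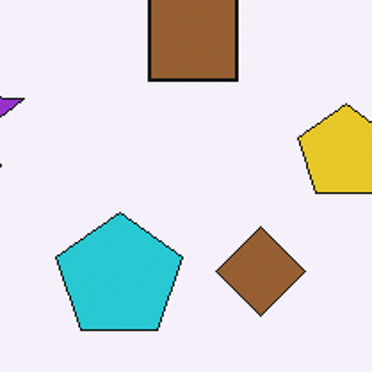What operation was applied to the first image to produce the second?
The image was cropped to a noticeably smaller region and rescaled.

The visible shapes are larger and the field of view is narrower; shapes near the original edges may be partly or wholly outside the frame — a crop-and-rescale.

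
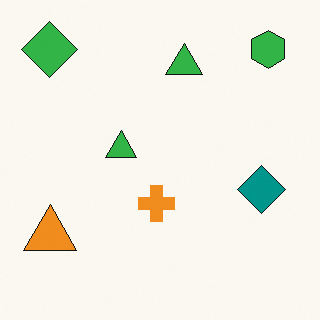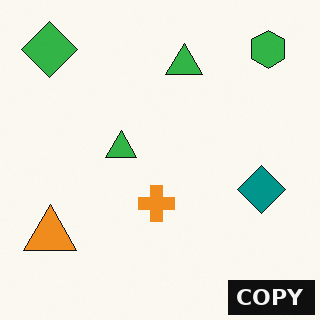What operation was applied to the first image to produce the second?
Watermarked with the text "COPY" in the lower-right corner.

A dark label reading "COPY" appears in the lower-right corner.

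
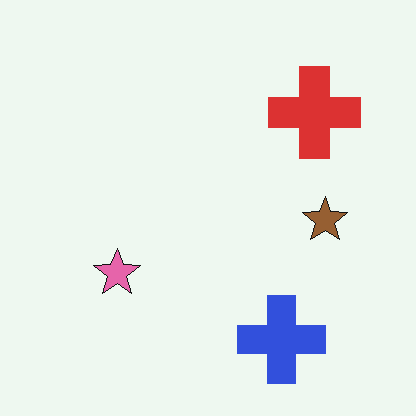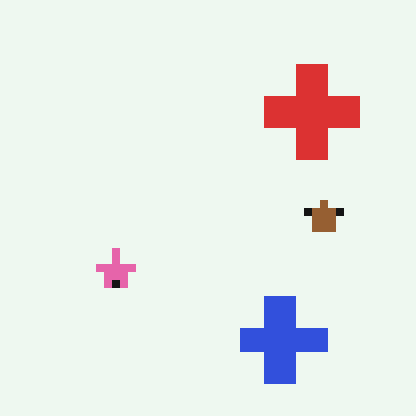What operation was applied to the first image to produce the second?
This is the original image pixelated into visible square blocks.

Shapes are reduced to large square blocks; fine edges and outlines are lost — a downscale-then-upscale (mosaic) effect.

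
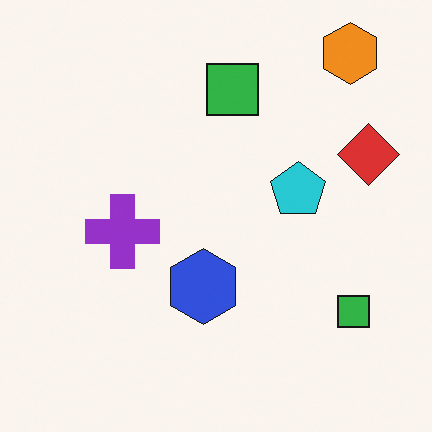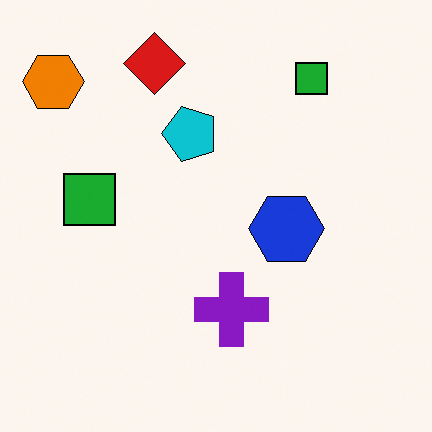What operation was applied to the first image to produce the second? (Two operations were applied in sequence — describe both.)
The image was rotated 90° counter-clockwise, then given slightly increased contrast.

The orange hexagon sits in the top-right of the first image and the top-left of the second — consistent with a whole-image 90° counter-clockwise rotation. Tones are pushed away from mid-grey across the whole image — a global contrast change.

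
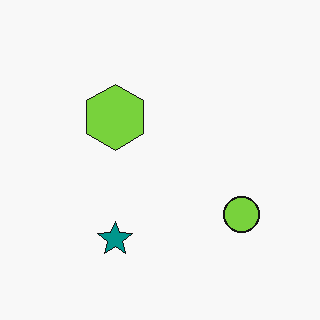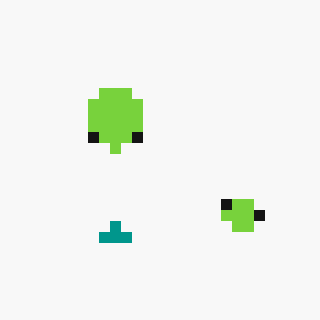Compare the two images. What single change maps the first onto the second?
It was heavily pixelated into large blocks.

Shapes are reduced to large square blocks; fine edges and outlines are lost — a downscale-then-upscale (mosaic) effect.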